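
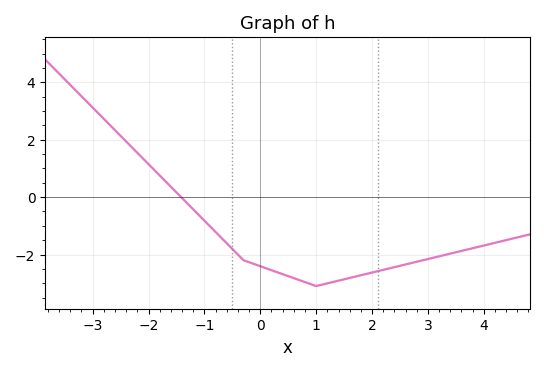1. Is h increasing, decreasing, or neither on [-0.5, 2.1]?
neither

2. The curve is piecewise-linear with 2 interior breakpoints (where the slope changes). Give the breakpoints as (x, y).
(-0.3, -2.2); (1, -3.1)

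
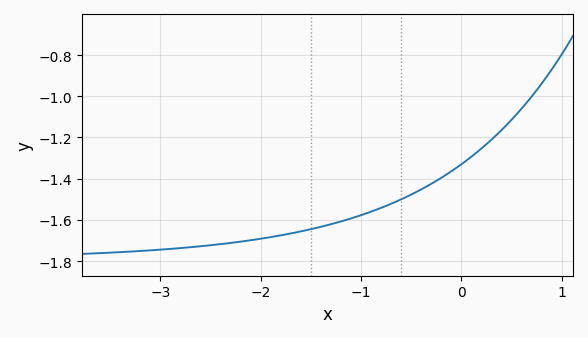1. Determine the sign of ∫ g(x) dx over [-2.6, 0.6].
negative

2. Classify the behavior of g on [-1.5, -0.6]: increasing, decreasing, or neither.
increasing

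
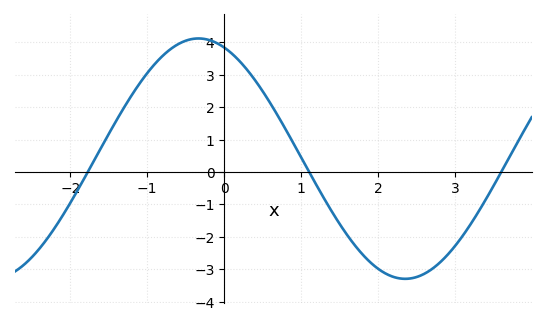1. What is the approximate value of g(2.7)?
-2.99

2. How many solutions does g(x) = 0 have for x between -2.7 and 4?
3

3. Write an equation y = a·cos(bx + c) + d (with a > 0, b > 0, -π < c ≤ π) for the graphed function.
y = 3.71cos(1.17x + 0.392) + 0.41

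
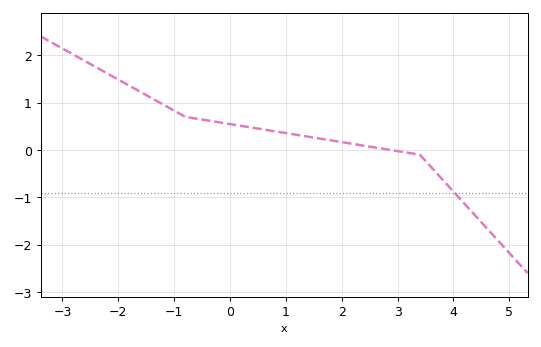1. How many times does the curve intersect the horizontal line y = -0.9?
1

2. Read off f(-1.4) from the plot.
1.09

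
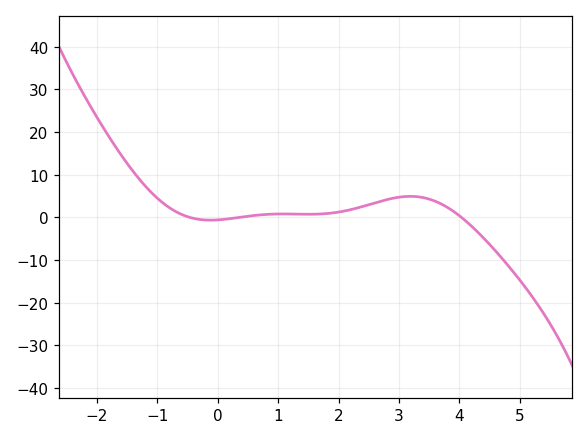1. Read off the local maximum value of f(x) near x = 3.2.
4.94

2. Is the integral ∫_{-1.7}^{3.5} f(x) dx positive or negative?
positive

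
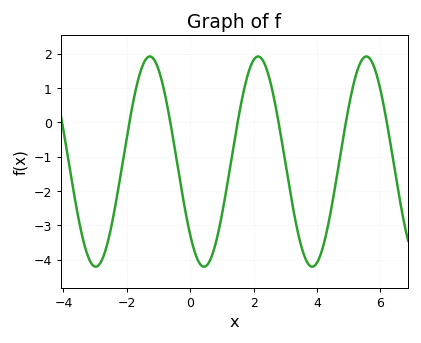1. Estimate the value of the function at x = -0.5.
-0.7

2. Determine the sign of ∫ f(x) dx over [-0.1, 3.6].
negative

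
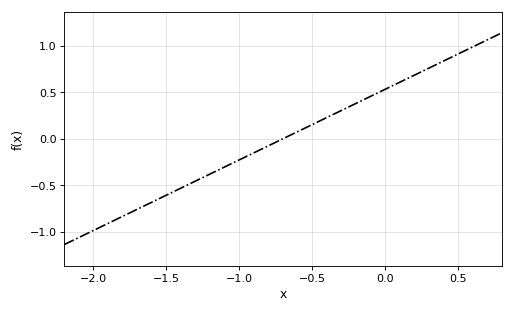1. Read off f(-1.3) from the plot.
-0.456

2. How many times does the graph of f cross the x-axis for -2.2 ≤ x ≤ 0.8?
1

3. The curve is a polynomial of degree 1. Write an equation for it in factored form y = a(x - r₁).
y = 0.76(x + 0.7)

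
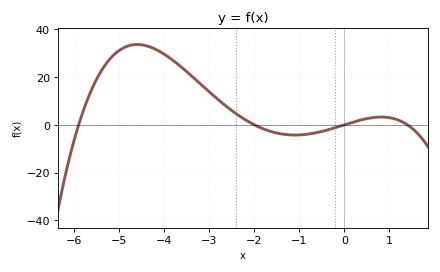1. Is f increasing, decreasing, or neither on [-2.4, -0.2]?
neither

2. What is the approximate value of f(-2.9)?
12.1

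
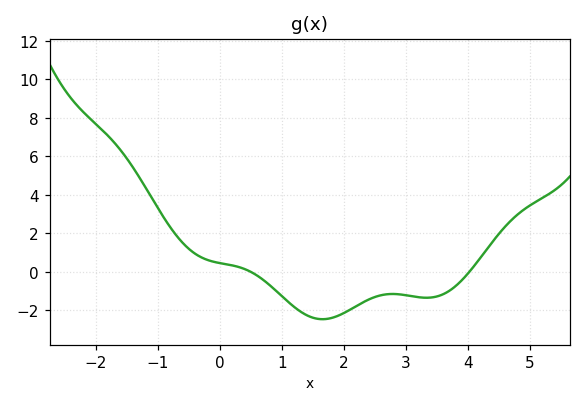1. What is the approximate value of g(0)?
0.452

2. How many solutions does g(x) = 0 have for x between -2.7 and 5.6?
2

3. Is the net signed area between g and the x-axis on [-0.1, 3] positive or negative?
negative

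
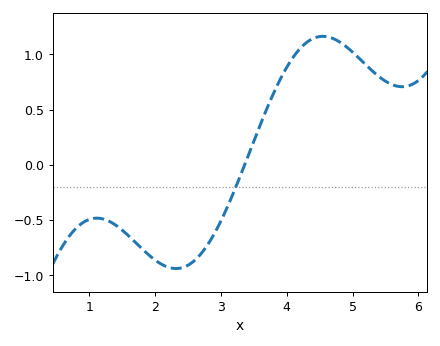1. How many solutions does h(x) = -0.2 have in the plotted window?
1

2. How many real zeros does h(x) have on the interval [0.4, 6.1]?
1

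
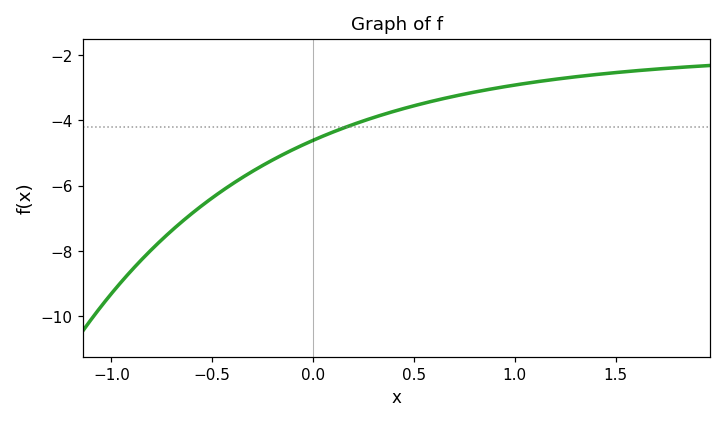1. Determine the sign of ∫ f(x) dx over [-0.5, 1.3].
negative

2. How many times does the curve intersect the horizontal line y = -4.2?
1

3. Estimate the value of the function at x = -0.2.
-5.21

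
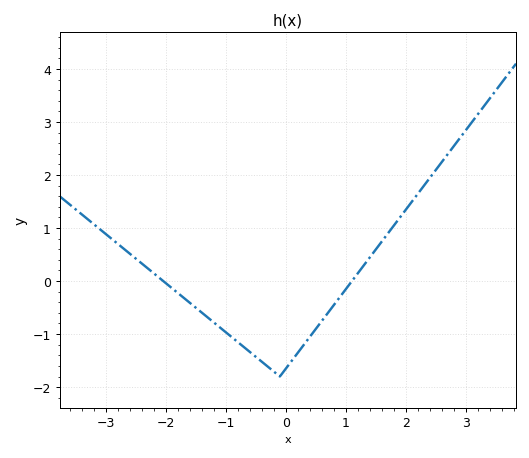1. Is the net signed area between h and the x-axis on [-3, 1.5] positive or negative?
negative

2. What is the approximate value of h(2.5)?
2.1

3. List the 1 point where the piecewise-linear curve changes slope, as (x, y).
(-0.1, -1.8)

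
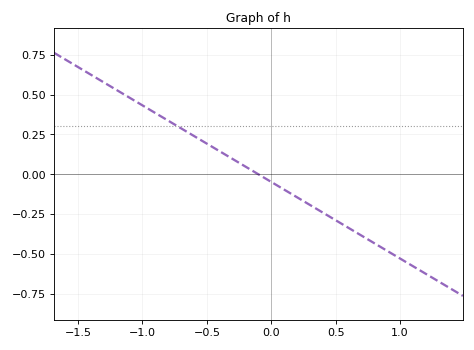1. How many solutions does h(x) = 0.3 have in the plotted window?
1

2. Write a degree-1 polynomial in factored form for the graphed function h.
y = -0.48(x + 0.1)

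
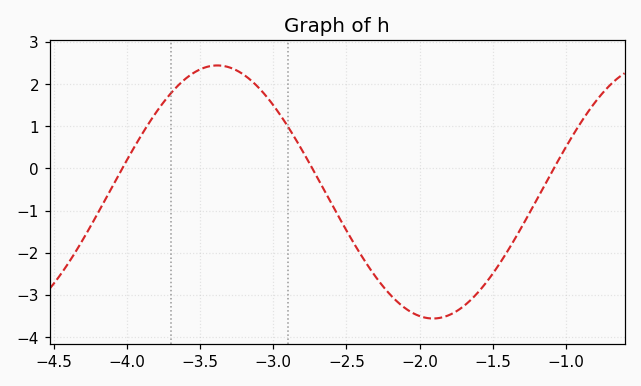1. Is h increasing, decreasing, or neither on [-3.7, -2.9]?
neither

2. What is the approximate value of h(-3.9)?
0.793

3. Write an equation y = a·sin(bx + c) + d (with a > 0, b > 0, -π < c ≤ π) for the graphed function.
y = 3sin(2.13x + 2.49) - 0.56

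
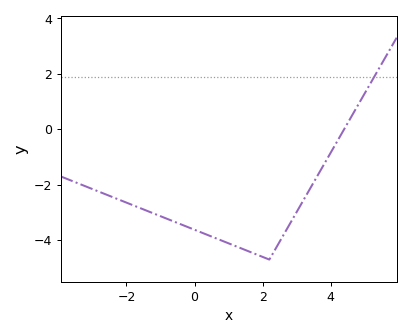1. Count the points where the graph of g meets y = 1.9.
1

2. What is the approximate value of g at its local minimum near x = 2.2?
-4.7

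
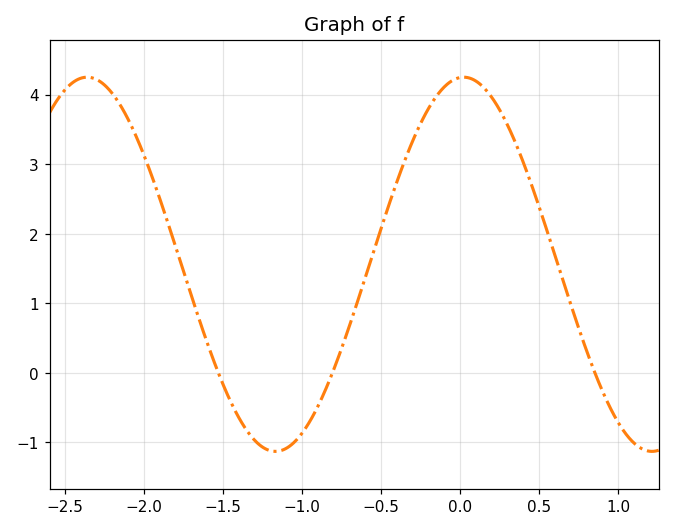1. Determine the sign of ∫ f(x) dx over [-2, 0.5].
positive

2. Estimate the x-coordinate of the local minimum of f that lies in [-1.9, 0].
-1.17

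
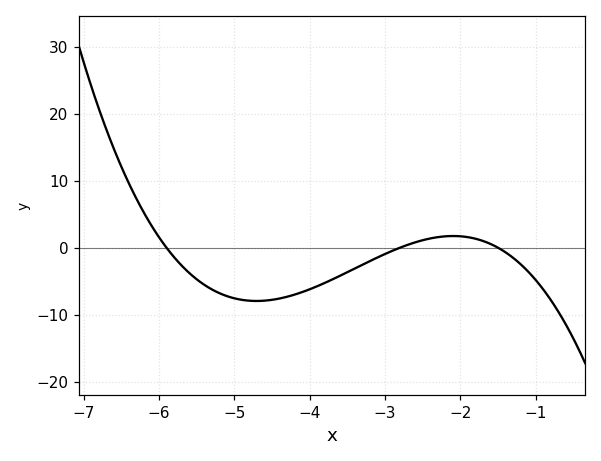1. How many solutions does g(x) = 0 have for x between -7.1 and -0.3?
3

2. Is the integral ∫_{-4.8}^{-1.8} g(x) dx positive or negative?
negative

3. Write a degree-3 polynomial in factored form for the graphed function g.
y = -1.09(x + 5.9)(x + 2.8)(x + 1.5)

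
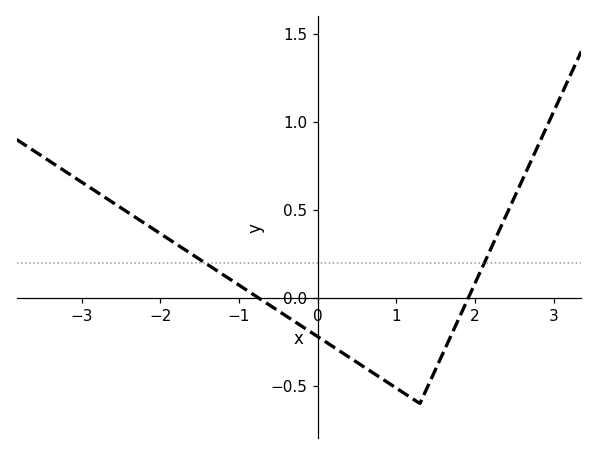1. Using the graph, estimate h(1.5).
-0.405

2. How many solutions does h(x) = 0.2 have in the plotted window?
2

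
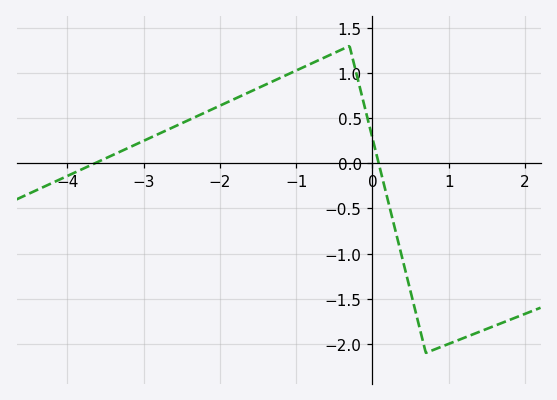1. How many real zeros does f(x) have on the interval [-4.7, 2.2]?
2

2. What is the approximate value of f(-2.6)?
0.4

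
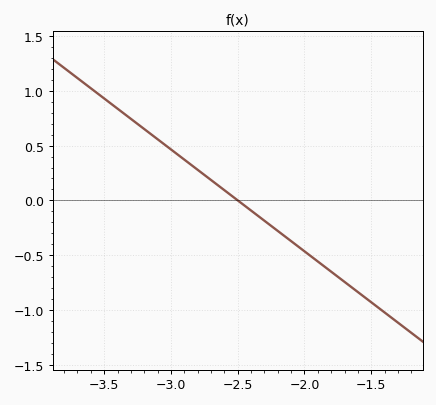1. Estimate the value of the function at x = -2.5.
0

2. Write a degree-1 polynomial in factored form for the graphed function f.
y = -0.93(x + 2.5)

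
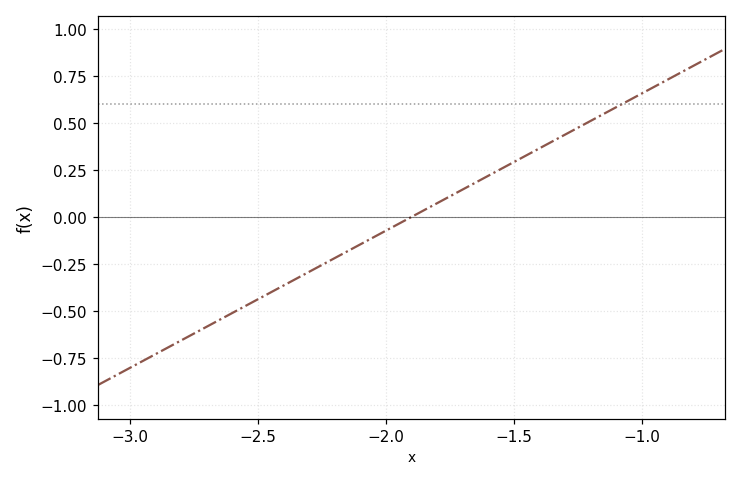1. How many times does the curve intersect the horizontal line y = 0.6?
1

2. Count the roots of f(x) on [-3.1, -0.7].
1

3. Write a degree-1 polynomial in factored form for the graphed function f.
y = 0.73(x + 1.9)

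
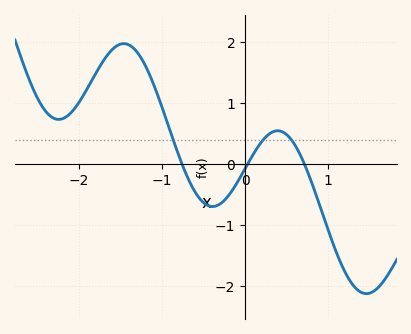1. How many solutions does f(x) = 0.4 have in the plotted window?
3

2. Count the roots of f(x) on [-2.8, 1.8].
3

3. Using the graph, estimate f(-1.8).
1.48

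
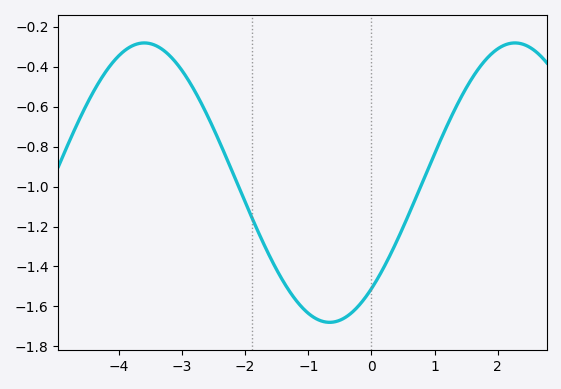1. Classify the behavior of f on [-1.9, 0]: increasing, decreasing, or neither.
neither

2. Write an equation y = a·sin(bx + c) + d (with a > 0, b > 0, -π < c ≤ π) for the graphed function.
y = 0.7sin(1.1x - 0.86) - 0.98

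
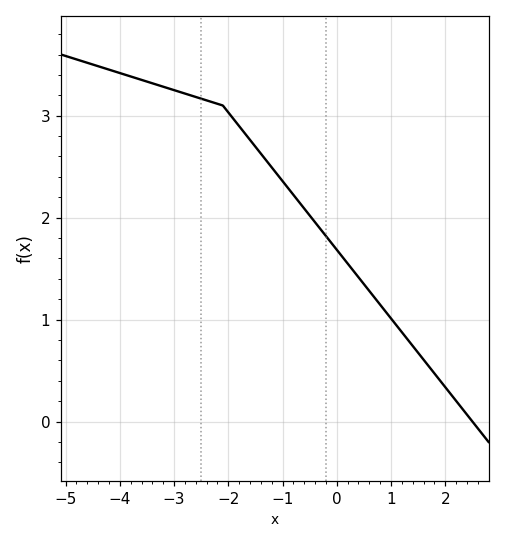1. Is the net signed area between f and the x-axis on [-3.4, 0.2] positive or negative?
positive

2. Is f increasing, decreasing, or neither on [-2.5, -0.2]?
decreasing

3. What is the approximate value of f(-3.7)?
3.37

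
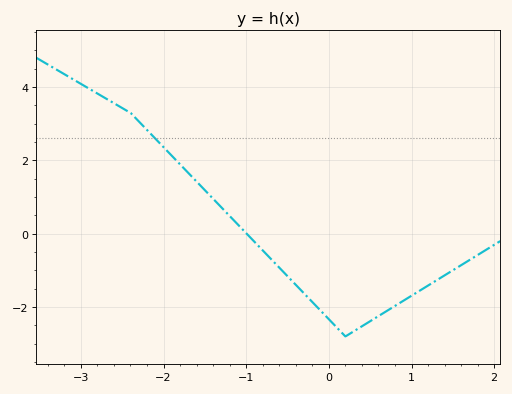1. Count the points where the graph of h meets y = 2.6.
1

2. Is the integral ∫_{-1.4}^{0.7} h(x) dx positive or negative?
negative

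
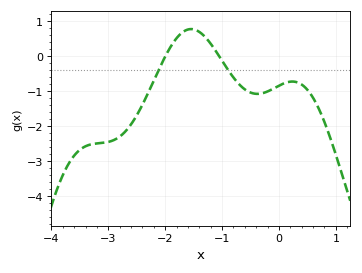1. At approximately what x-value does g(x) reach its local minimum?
-0.381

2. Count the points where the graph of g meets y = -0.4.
2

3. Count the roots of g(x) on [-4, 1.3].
2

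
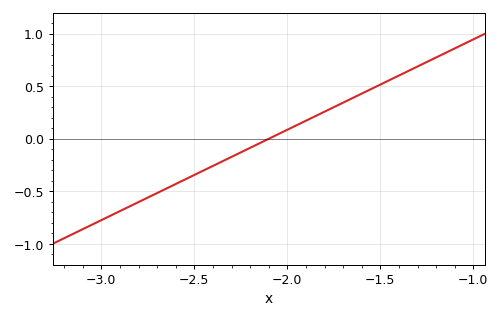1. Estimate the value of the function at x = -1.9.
0.172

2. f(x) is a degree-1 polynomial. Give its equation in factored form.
y = 0.86(x + 2.1)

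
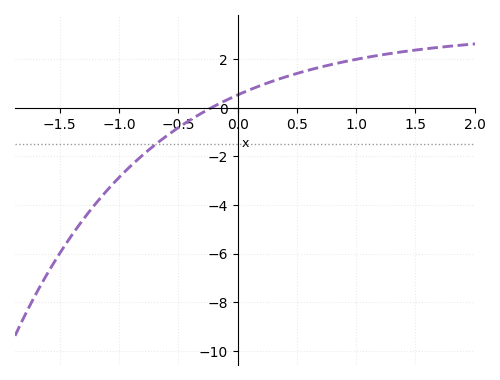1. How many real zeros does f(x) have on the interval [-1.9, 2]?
1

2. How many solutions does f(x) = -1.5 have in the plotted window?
1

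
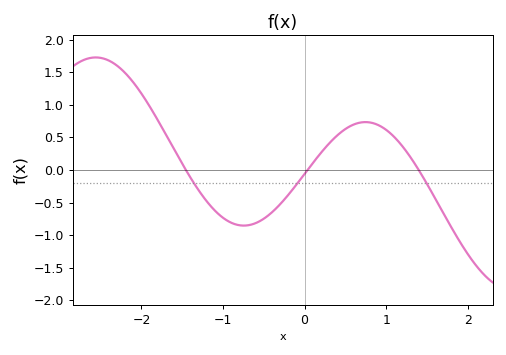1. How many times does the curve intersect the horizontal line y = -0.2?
3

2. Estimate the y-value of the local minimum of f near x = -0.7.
-0.85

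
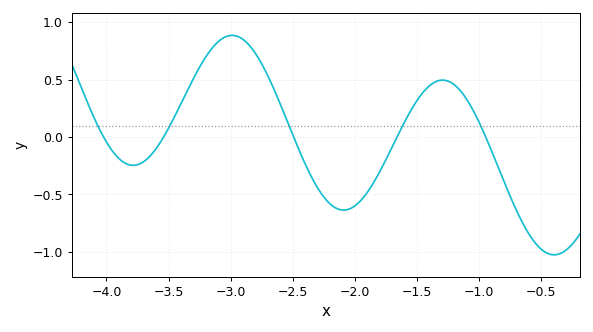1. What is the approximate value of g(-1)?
0.15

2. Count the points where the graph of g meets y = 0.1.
5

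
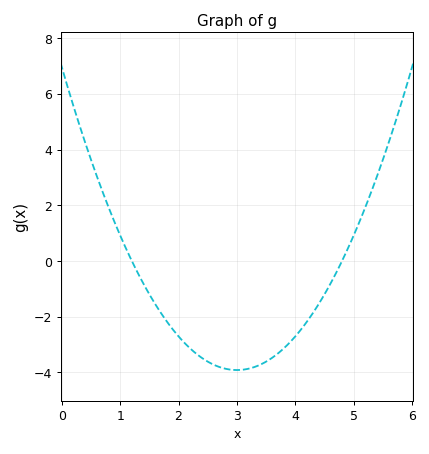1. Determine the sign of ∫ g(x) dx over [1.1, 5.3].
negative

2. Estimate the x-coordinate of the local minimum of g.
3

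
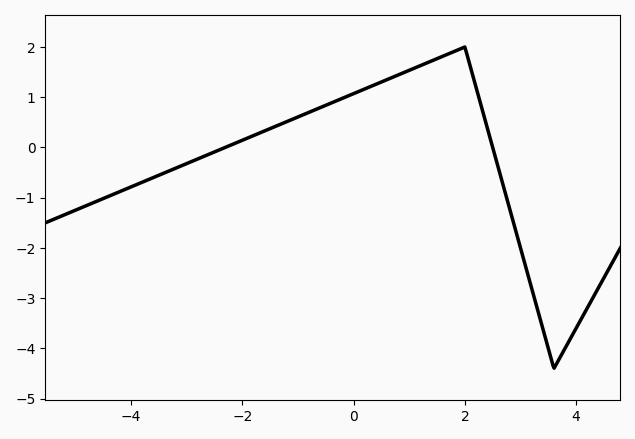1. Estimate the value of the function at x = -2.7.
-0.2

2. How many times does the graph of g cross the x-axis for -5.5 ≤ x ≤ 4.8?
2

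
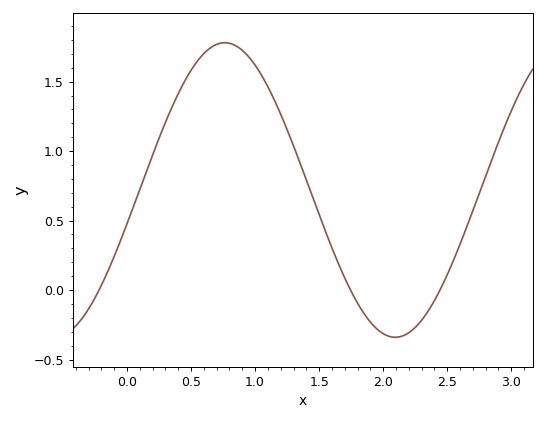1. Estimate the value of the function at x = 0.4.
1.41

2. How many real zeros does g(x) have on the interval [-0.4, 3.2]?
3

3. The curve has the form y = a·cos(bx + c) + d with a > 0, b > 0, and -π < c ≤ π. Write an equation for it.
y = 1.06cos(2.36x - 1.8) + 0.72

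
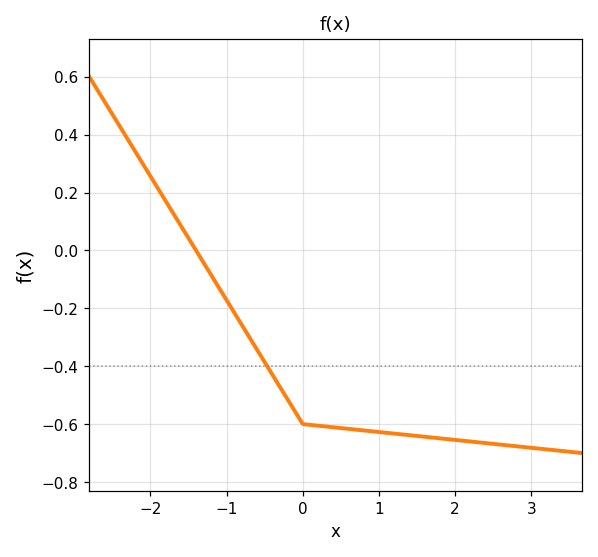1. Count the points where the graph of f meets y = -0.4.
1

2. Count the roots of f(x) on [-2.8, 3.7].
1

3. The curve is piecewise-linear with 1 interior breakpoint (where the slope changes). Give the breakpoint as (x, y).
(0, -0.6)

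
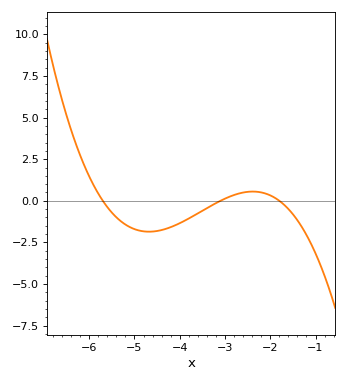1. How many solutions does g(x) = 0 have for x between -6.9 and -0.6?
3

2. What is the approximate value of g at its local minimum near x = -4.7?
-1.8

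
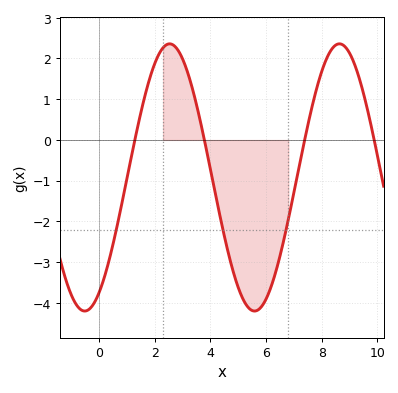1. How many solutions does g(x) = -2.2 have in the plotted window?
3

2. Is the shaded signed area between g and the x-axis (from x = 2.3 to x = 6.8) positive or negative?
negative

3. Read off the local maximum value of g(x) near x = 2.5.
2.36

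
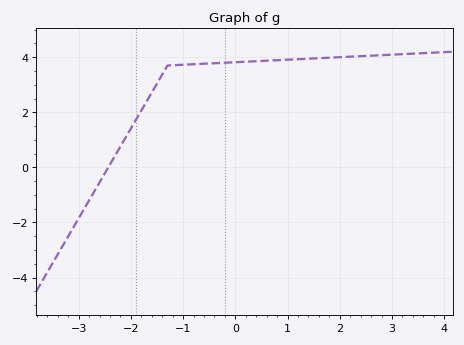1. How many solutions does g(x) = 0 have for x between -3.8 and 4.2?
1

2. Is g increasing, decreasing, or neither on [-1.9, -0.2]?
increasing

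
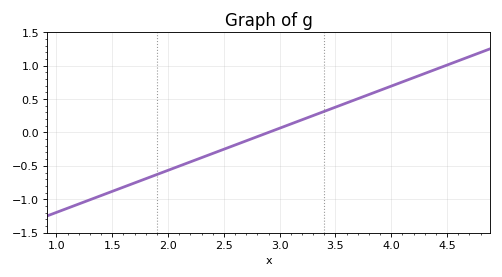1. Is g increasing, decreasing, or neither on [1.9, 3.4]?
increasing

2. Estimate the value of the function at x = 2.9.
0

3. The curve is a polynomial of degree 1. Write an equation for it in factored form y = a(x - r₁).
y = 0.63(x - 2.9)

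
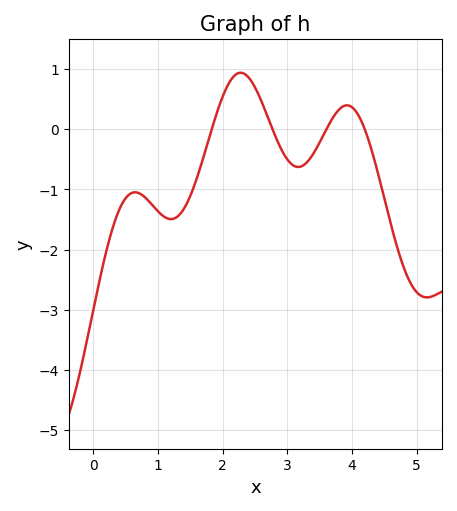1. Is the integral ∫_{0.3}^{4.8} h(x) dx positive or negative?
negative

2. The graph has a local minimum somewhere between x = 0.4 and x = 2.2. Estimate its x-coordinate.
1.2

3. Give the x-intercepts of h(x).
1.8, 2.8, 3.6, 4.2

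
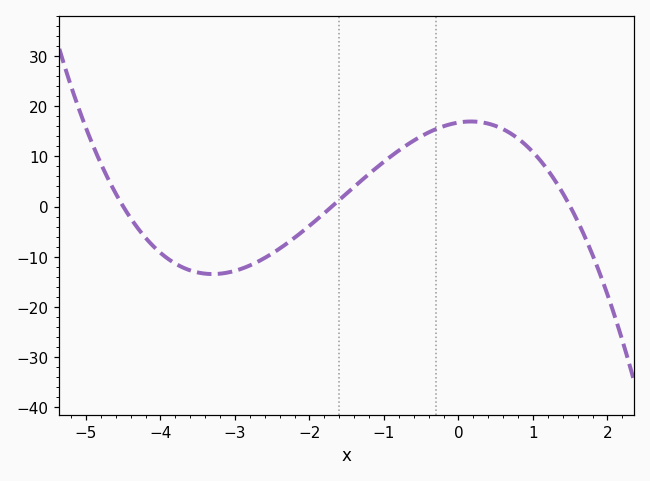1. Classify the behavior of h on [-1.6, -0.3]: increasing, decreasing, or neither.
increasing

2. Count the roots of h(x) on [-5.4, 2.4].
3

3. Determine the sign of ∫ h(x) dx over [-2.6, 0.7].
positive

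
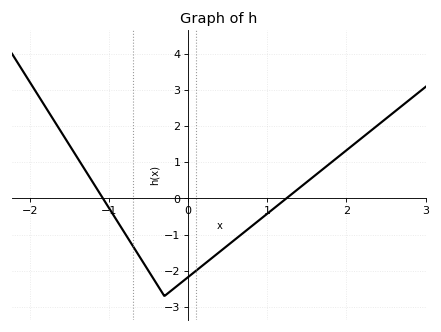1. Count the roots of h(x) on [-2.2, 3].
2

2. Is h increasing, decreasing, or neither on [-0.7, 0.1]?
neither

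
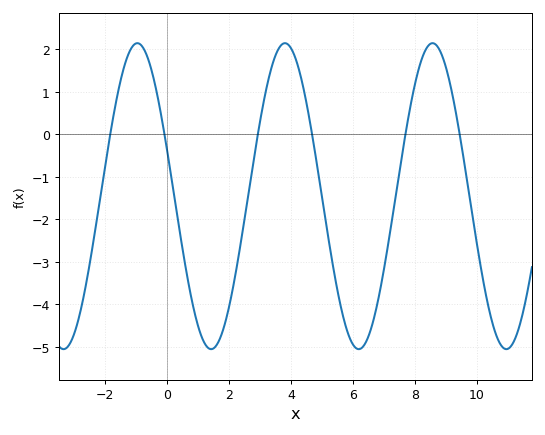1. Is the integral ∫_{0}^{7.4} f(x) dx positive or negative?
negative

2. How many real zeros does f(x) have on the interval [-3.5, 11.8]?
6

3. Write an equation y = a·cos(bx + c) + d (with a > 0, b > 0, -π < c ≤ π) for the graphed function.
y = 3.6cos(1.3x + 1.3) - 1.46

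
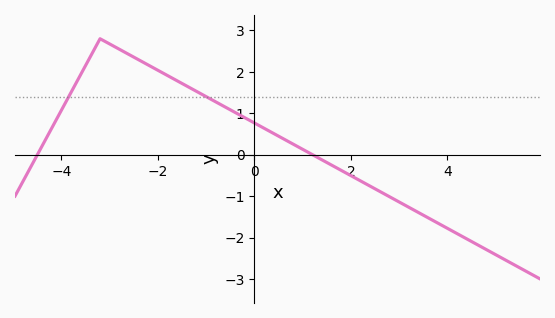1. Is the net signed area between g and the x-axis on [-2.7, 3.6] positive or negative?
positive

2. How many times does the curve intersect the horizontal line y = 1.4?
2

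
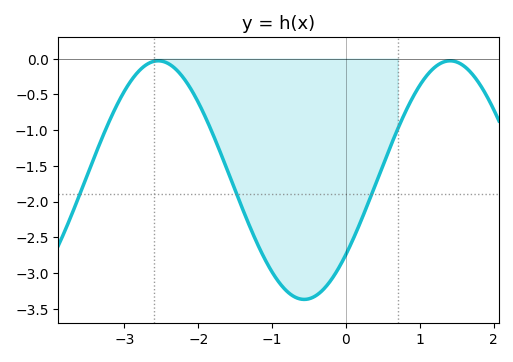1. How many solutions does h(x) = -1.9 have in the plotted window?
3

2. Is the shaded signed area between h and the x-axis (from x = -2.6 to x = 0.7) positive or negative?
negative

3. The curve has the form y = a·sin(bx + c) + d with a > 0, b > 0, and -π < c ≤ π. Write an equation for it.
y = 1.67sin(1.6x - 0.67) - 1.7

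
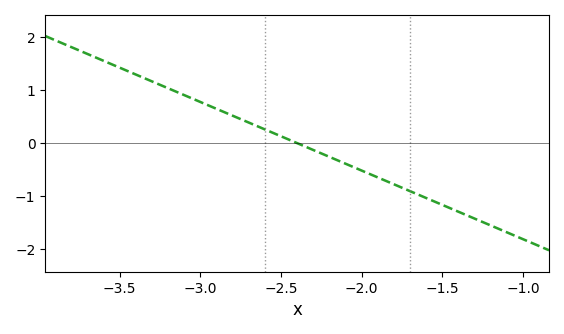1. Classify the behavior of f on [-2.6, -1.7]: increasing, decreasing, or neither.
decreasing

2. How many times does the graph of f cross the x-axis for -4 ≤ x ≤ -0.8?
1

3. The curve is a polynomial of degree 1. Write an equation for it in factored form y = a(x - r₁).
y = -1.29(x + 2.4)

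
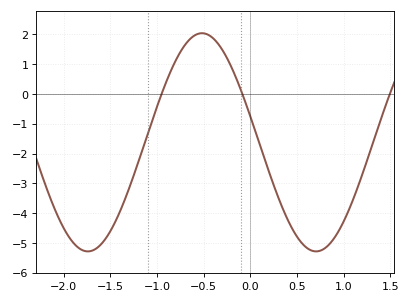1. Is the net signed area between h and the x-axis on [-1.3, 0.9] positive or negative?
negative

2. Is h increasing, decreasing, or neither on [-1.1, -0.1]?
neither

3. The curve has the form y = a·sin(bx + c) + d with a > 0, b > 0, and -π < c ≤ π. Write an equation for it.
y = 3.66sin(2.57x + 2.9) - 1.62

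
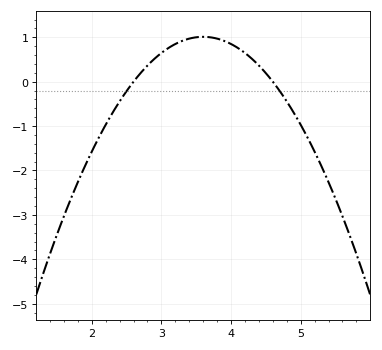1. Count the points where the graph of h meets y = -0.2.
2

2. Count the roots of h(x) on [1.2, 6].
2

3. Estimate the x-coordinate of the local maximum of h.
3.6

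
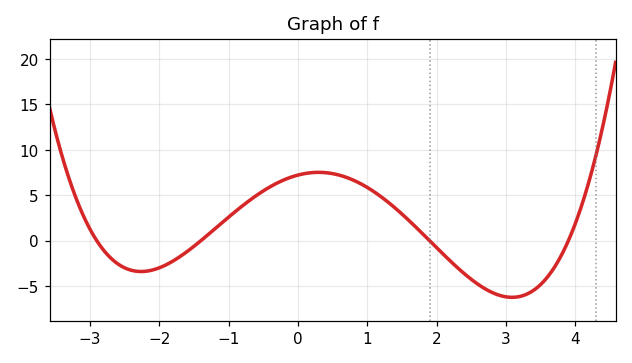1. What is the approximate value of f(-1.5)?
-0.617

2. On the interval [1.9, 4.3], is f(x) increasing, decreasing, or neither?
neither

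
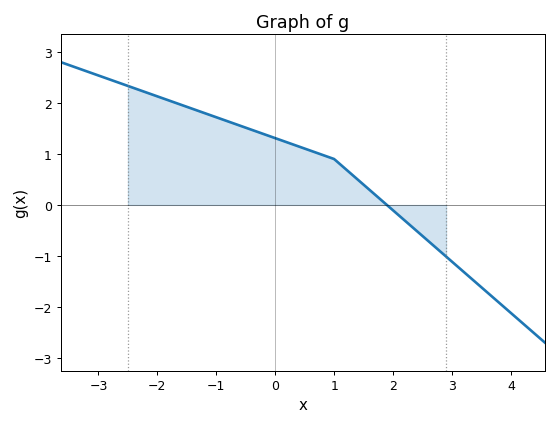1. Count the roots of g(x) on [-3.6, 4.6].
1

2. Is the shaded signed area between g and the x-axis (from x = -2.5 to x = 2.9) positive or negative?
positive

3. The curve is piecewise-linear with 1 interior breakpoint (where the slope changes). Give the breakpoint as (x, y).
(1, 0.9)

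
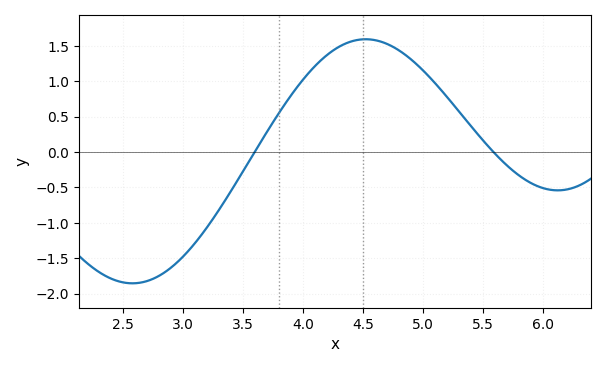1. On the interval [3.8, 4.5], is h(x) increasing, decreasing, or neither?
increasing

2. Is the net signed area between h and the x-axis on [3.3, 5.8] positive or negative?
positive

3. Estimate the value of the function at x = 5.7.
-0.185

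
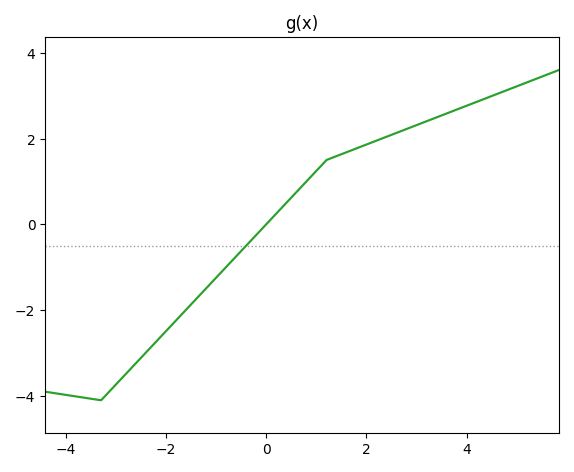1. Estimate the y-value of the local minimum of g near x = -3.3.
-4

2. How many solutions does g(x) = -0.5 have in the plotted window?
1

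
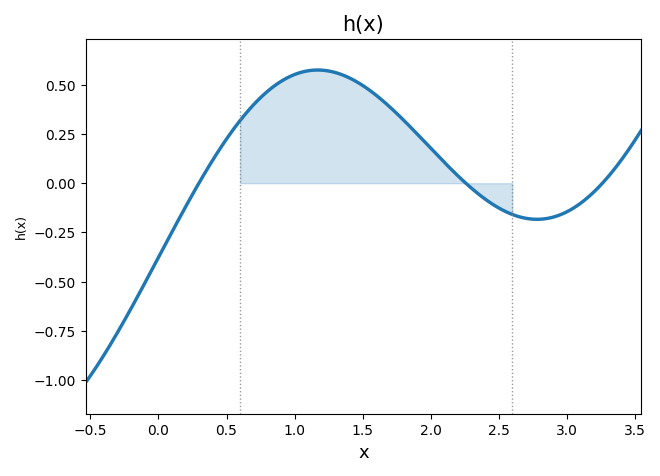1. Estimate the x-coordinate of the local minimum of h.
2.8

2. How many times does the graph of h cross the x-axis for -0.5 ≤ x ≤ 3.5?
3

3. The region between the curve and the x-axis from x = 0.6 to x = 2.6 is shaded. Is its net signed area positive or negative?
positive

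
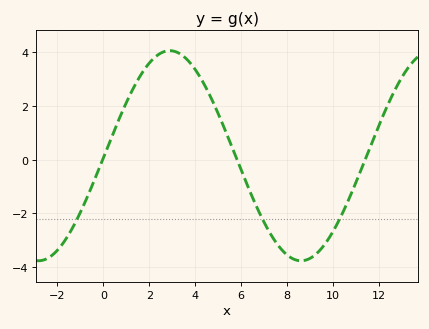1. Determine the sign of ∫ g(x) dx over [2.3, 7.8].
positive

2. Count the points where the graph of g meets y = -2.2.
3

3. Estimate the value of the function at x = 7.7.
-3.2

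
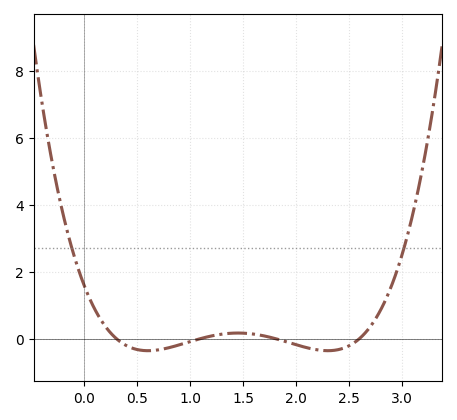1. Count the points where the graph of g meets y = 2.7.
2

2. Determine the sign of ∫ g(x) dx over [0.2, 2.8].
negative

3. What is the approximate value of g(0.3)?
0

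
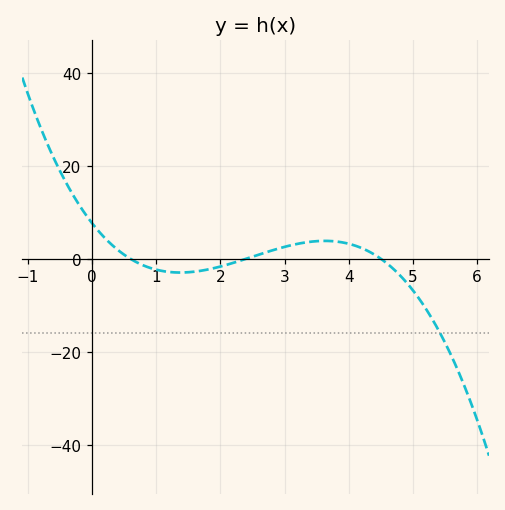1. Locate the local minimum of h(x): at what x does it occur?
1.37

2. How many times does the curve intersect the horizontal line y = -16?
1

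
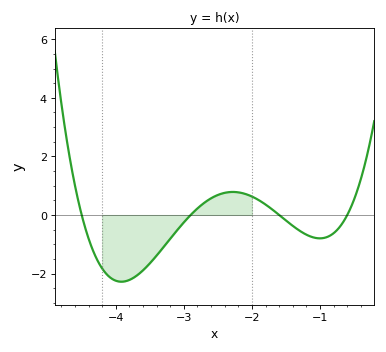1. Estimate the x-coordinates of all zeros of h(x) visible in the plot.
-4.5, -2.9, -1.6, -0.6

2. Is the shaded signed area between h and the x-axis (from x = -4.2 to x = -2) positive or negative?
negative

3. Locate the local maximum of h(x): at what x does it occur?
-2.28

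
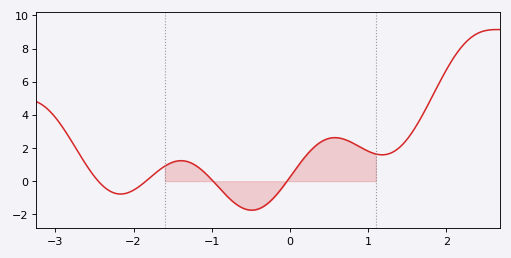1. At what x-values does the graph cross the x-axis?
-2.5, -1.8, -1, 0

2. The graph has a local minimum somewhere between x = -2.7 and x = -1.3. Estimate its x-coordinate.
-2.2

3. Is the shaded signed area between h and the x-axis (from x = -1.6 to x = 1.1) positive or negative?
positive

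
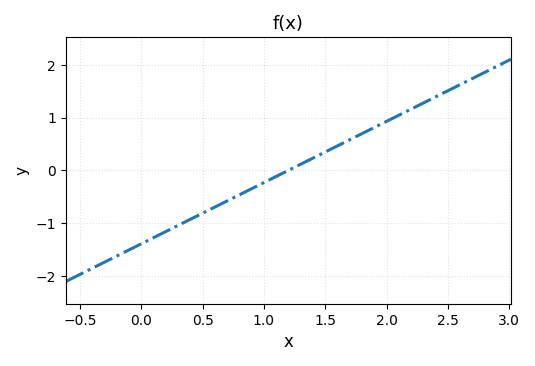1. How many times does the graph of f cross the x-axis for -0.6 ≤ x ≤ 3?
1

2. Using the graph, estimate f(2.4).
1.39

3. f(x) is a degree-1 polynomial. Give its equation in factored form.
y = 1.16(x - 1.2)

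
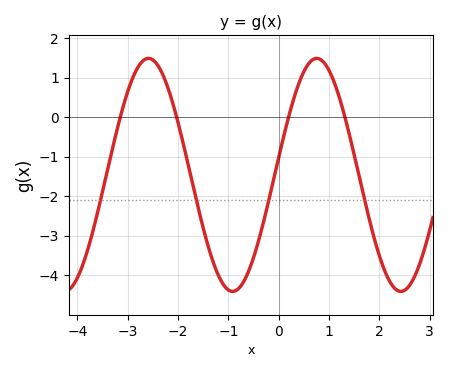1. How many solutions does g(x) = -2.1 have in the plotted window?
4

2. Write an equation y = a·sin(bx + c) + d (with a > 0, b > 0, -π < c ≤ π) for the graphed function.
y = 2.95sin(1.88x + 0.152) - 1.46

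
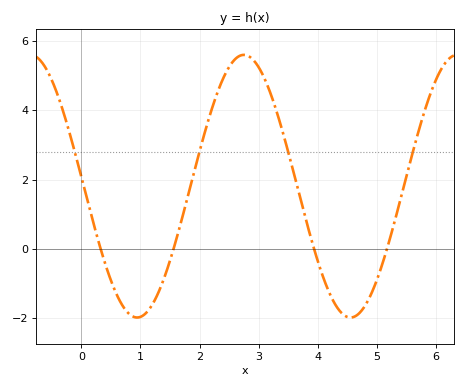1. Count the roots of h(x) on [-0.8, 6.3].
4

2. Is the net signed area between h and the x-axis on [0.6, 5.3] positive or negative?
positive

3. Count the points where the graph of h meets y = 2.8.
4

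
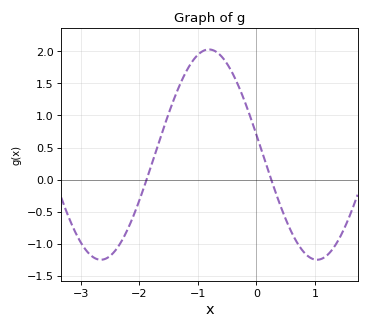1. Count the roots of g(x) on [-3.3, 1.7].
2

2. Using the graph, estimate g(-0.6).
1.9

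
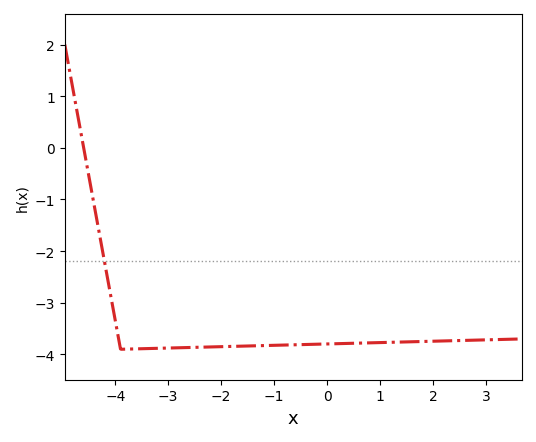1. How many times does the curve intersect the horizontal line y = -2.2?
1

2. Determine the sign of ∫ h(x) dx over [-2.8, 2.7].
negative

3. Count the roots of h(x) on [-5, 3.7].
1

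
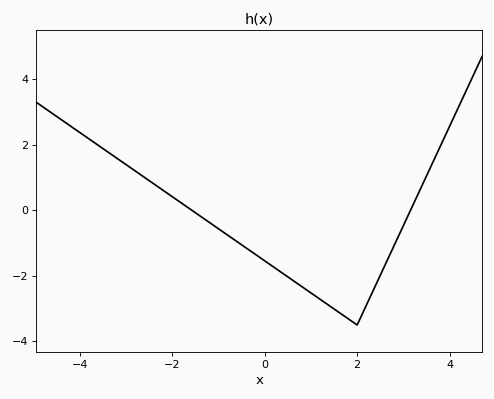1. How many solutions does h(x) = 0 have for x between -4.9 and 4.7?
2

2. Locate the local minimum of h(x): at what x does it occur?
2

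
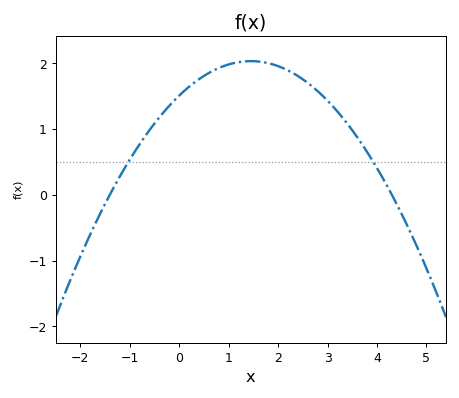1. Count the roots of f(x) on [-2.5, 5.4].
2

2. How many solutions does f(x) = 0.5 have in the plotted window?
2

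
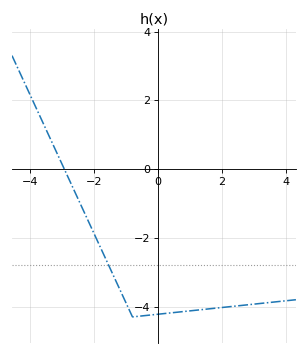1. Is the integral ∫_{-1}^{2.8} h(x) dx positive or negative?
negative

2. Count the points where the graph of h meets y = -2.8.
1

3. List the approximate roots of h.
-3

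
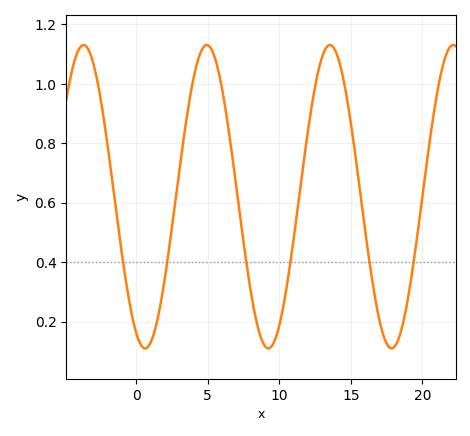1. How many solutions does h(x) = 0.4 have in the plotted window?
6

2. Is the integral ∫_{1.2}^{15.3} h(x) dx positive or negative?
positive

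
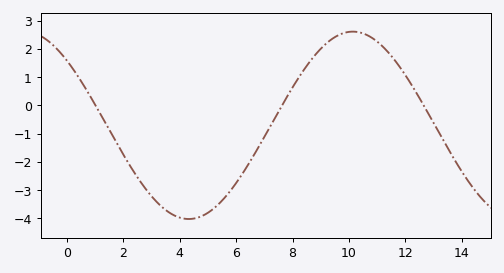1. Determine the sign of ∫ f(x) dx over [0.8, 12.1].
negative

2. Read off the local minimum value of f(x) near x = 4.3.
-4.03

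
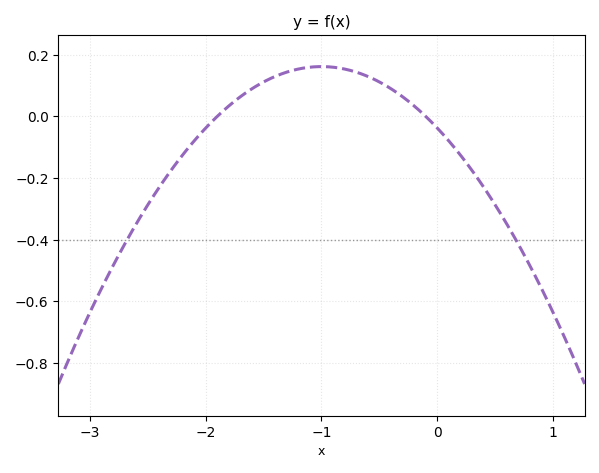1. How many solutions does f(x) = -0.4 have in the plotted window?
2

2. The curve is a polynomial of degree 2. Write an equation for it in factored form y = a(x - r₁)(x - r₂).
y = -0.2(x + 1.9)(x + 0.1)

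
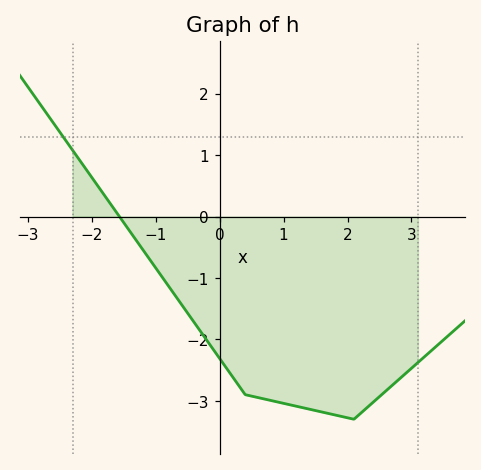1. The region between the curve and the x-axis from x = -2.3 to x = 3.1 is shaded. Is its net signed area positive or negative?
negative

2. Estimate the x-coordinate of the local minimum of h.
2.1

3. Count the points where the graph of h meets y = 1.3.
1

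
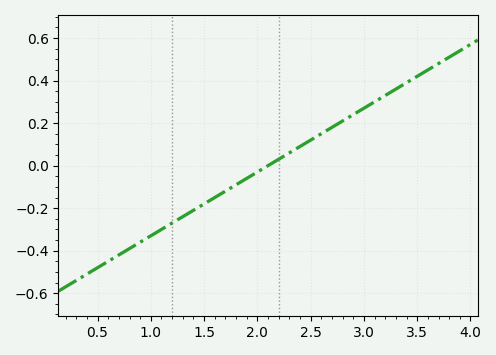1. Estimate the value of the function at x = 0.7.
-0.42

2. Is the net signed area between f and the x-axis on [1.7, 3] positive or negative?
positive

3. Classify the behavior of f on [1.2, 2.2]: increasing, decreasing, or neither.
increasing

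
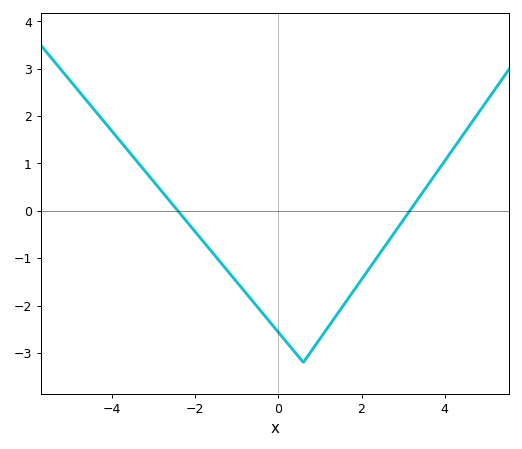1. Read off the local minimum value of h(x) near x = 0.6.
-3.2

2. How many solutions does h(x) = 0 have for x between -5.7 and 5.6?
2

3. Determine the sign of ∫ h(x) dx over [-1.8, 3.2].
negative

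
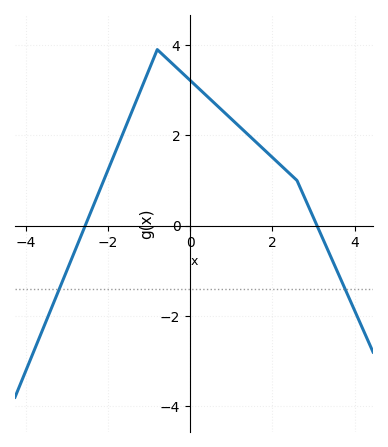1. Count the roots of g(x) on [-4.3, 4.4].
2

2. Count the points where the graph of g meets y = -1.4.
2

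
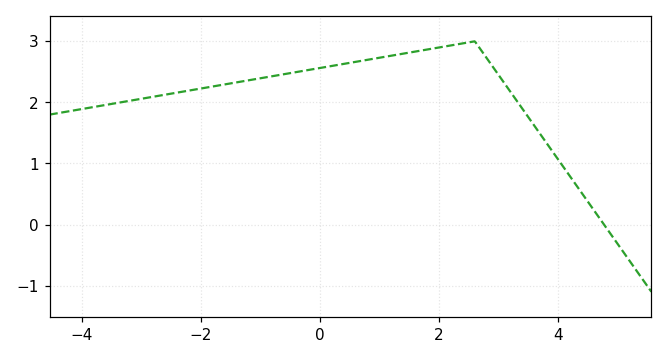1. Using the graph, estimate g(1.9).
2.88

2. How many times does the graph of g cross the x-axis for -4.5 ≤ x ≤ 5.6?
1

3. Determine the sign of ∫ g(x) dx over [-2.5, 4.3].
positive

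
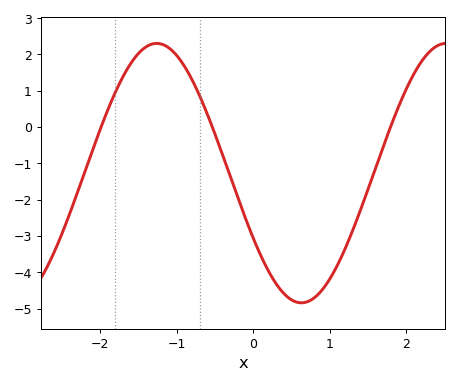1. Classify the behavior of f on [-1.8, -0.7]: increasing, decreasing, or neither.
neither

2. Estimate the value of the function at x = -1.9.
0.5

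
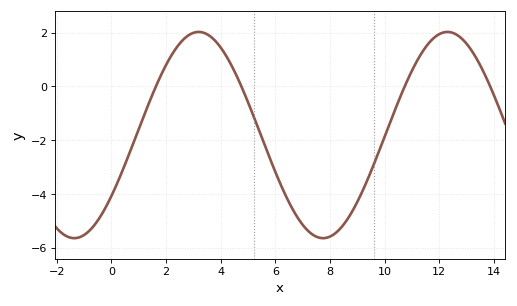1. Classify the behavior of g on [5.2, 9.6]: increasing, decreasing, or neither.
neither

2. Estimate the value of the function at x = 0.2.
-3.6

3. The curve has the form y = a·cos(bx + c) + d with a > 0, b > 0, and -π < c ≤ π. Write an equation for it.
y = 3.84cos(0.69x - 2.2) - 1.81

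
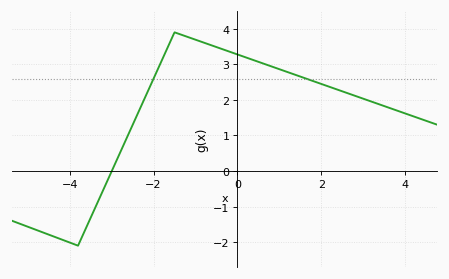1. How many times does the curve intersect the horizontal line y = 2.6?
2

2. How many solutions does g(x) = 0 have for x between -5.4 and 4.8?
1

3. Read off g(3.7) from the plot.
1.7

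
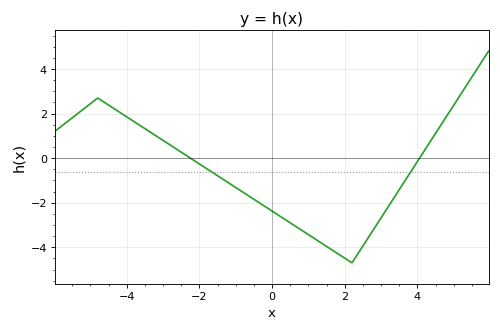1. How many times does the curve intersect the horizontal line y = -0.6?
2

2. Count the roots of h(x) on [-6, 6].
2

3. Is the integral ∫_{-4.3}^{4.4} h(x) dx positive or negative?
negative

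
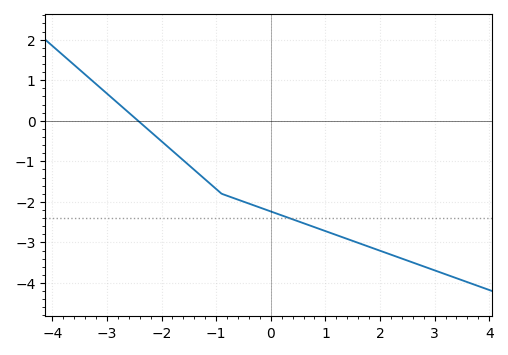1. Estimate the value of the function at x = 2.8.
-3.6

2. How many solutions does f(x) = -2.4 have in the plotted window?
1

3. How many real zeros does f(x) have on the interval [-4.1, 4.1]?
1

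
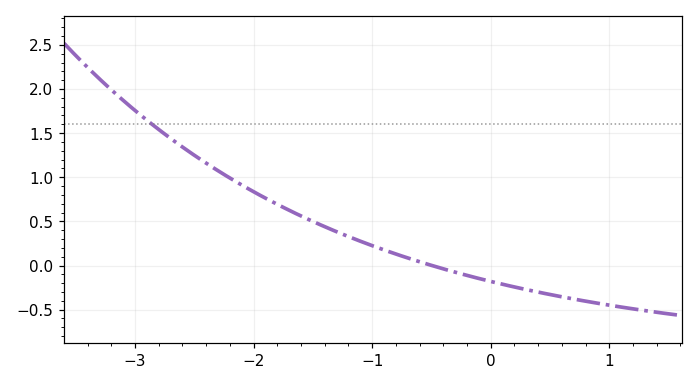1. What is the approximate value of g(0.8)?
-0.404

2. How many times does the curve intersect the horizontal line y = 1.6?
1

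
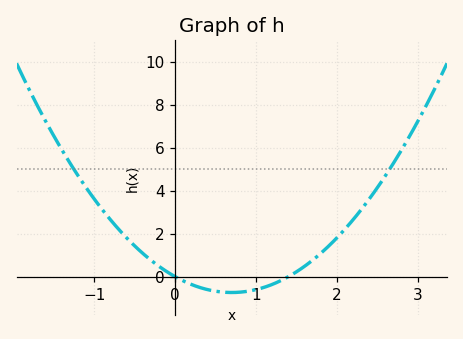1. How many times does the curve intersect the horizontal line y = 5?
2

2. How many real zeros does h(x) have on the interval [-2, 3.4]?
2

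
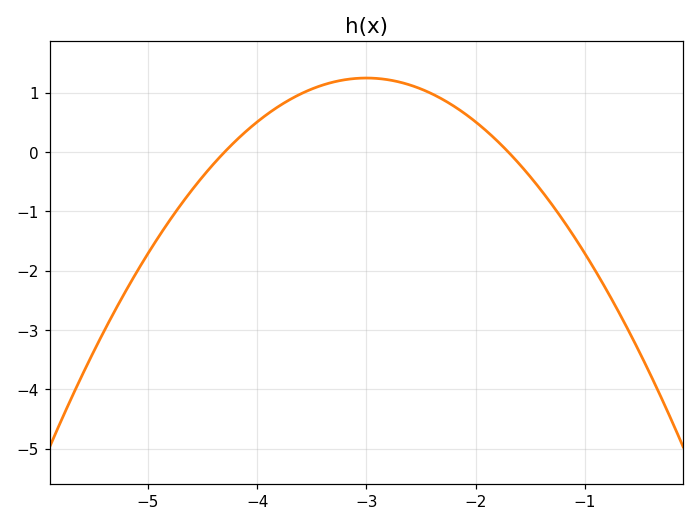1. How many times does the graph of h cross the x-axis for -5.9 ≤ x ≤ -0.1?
2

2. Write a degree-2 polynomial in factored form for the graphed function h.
y = -0.74(x + 4.3)(x + 1.7)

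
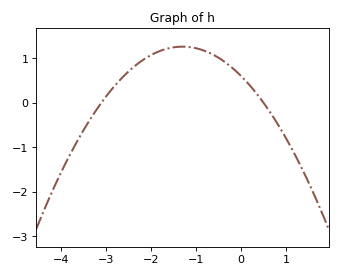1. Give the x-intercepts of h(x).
-3.1, 0.5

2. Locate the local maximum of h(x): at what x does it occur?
-1.3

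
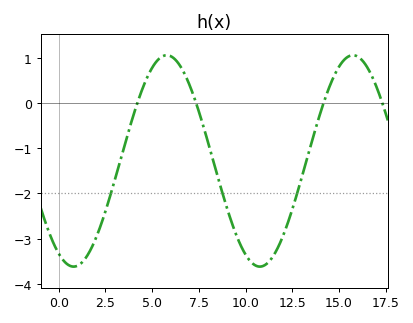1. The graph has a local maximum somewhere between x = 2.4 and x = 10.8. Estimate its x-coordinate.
6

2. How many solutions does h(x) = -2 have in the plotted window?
3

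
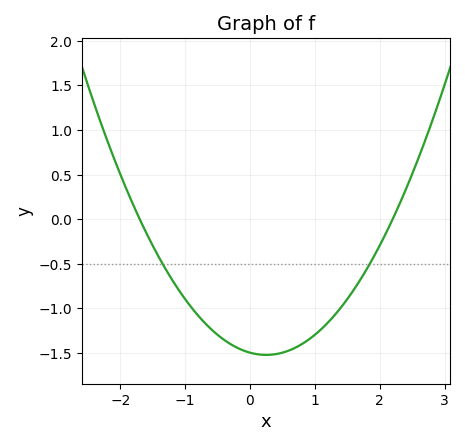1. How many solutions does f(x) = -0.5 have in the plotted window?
2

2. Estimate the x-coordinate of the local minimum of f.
0.2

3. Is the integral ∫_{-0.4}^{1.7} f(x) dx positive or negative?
negative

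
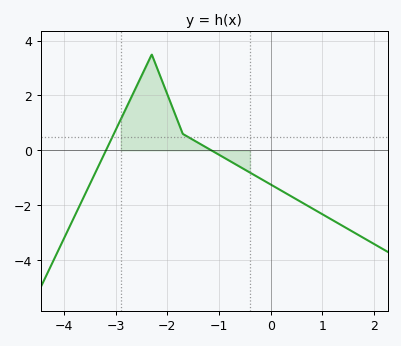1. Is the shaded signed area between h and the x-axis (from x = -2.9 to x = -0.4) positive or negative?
positive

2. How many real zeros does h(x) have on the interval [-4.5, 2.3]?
2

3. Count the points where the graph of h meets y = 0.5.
2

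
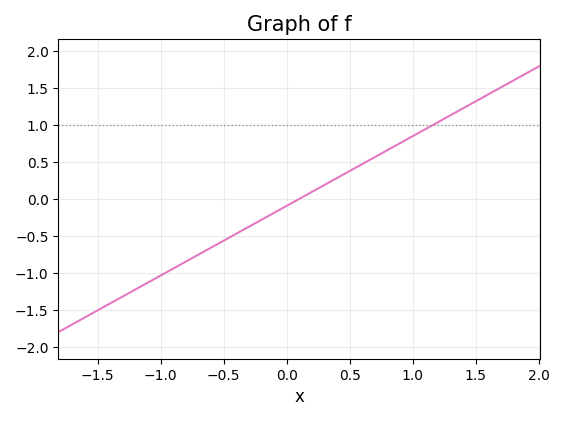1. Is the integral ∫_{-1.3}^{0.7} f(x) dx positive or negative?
negative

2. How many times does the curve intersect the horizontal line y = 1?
1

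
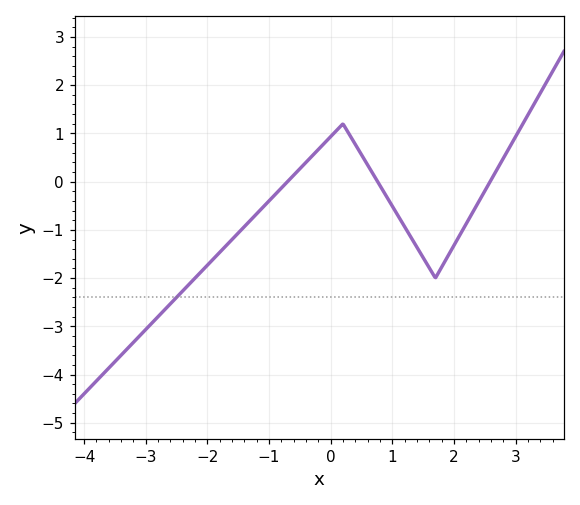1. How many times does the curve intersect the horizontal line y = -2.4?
1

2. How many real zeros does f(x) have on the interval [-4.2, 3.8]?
3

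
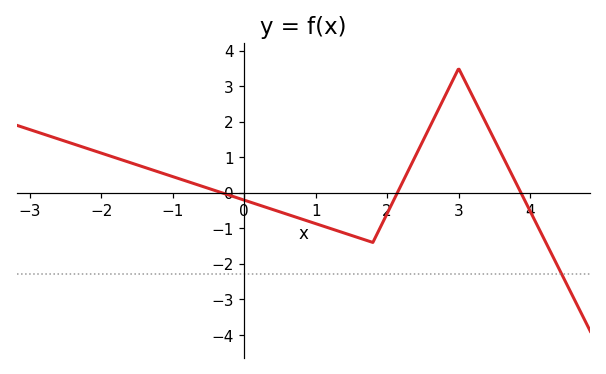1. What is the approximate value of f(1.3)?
-1.07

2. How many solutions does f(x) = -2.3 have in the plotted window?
1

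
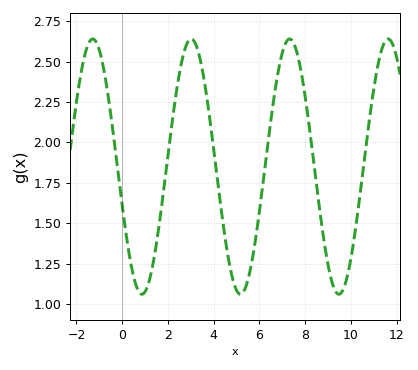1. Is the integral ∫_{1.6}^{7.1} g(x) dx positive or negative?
positive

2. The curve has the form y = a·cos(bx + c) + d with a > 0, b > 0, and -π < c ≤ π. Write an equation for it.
y = 0.79cos(1.46x + 1.88) + 1.85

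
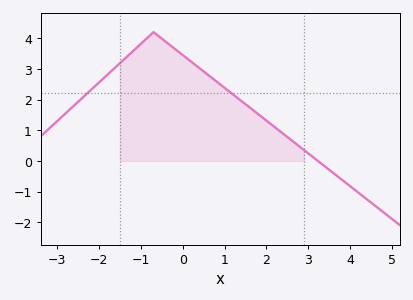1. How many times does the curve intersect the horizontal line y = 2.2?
2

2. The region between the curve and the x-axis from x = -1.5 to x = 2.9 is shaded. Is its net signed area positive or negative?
positive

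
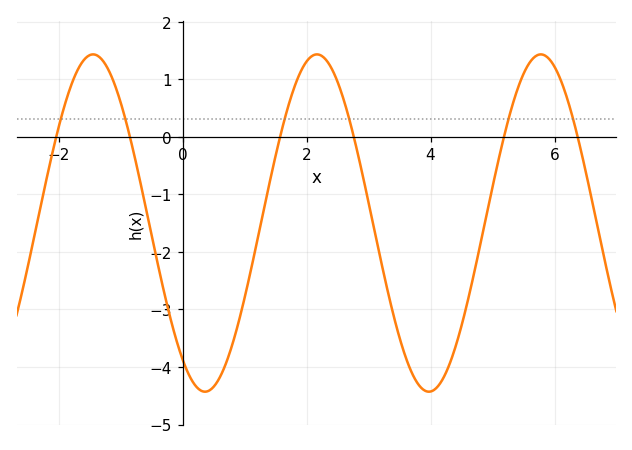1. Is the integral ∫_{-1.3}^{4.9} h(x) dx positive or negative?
negative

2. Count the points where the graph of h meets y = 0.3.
6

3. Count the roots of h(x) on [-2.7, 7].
6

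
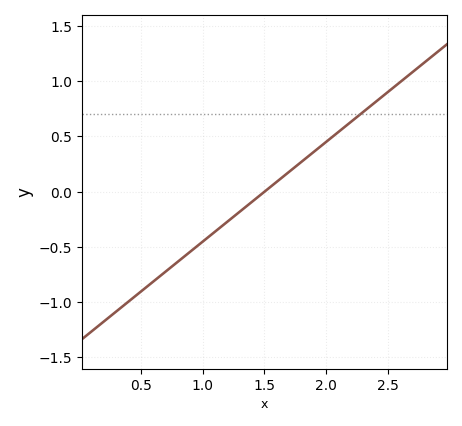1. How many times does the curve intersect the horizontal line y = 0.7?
1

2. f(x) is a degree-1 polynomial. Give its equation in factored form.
y = 0.9(x - 1.5)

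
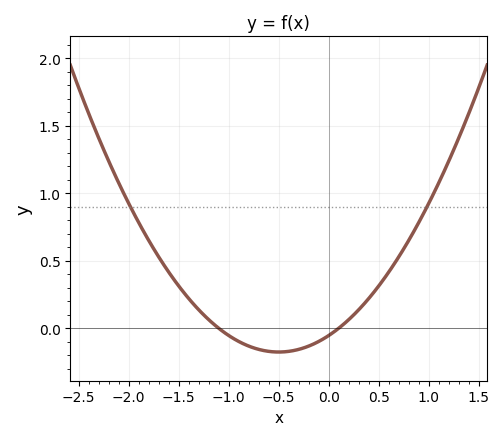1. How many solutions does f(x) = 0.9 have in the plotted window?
2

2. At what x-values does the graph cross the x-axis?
-1.1, 0.1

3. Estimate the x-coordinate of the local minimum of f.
-0.5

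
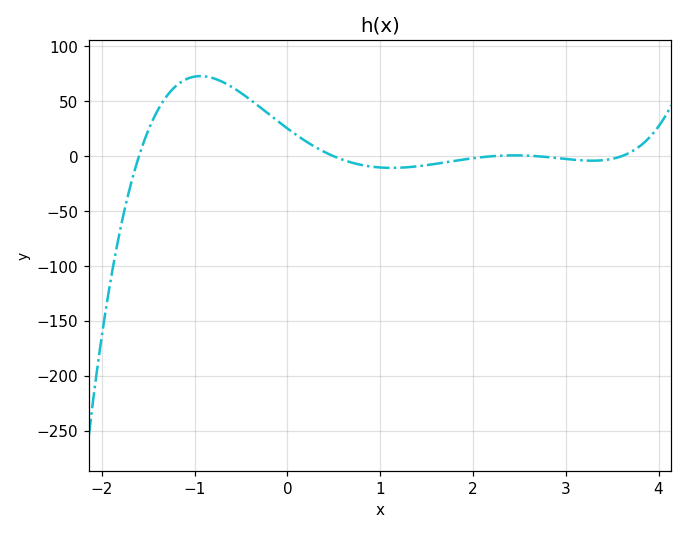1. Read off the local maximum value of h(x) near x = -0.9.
75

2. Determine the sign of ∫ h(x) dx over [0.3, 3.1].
negative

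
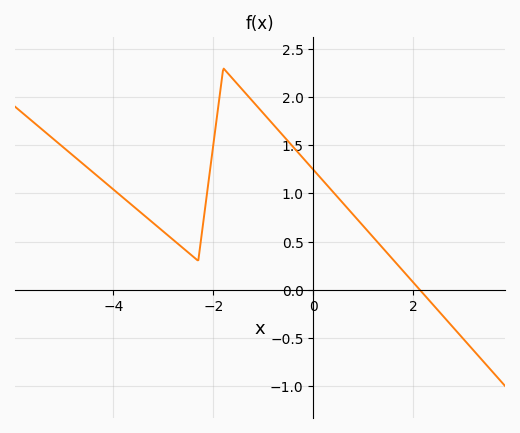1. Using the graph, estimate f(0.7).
0.85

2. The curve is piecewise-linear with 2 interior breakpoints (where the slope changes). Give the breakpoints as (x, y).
(-2.3, 0.3); (-1.8, 2.3)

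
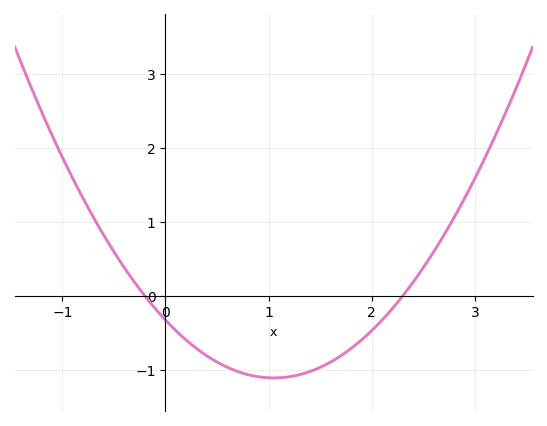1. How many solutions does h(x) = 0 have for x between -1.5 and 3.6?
2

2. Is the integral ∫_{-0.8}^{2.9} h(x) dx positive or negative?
negative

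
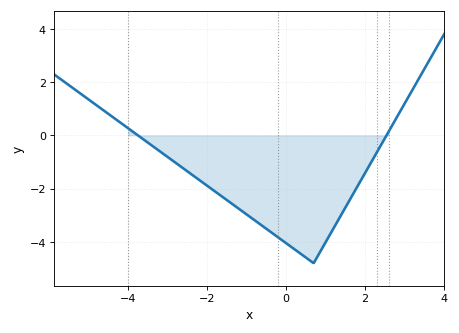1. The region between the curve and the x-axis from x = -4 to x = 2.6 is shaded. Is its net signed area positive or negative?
negative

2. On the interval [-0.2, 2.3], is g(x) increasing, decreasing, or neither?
neither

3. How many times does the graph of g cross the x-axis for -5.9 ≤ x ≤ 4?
2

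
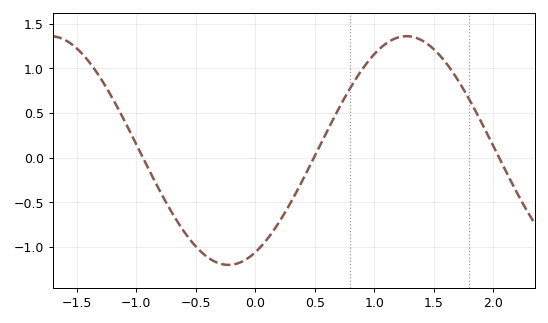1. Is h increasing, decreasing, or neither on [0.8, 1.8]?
neither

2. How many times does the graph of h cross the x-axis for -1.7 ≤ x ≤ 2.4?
3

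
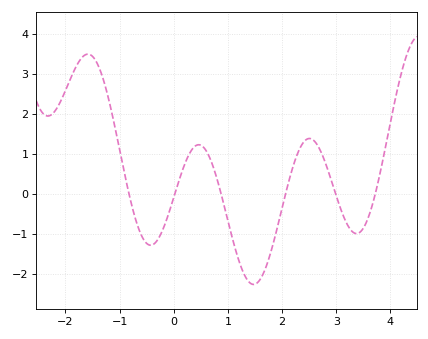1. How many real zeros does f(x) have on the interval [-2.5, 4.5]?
6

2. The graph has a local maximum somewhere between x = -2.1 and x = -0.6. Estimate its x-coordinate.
-1.6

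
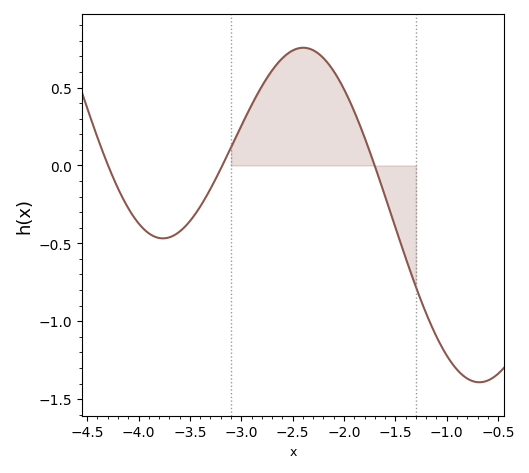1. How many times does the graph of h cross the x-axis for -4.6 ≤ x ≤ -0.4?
3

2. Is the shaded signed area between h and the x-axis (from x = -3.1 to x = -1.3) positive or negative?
positive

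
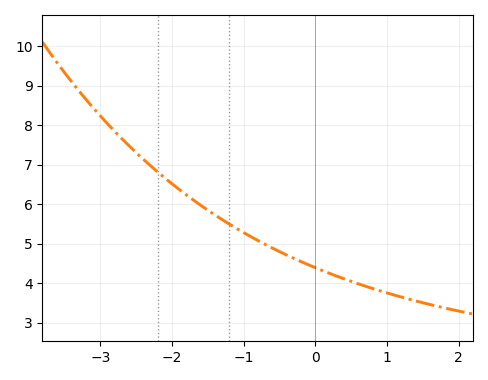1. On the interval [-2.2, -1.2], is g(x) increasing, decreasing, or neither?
decreasing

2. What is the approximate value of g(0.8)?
3.9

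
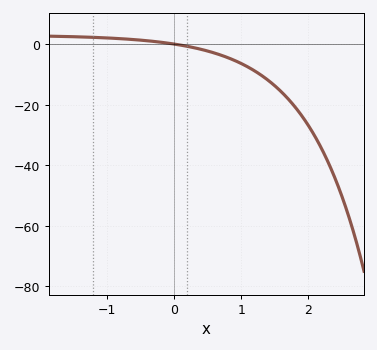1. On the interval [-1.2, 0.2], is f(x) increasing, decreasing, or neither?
decreasing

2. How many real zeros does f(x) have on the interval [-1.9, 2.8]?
1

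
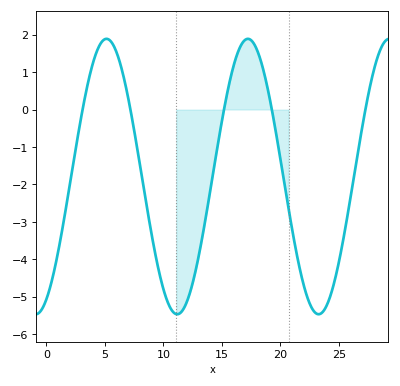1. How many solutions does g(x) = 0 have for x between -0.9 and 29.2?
5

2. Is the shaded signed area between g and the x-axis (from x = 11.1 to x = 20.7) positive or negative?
negative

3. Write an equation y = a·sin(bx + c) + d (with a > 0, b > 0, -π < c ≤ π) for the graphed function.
y = 3.68sin(0.52x - 1.1) - 1.79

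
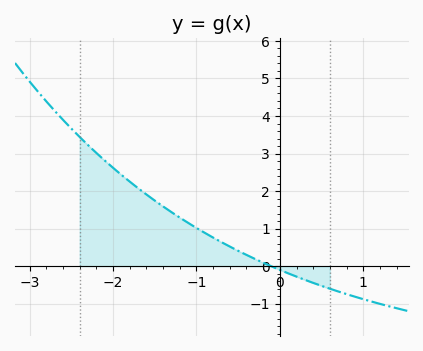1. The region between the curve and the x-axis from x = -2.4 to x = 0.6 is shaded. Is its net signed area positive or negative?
positive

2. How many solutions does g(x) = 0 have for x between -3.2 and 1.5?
1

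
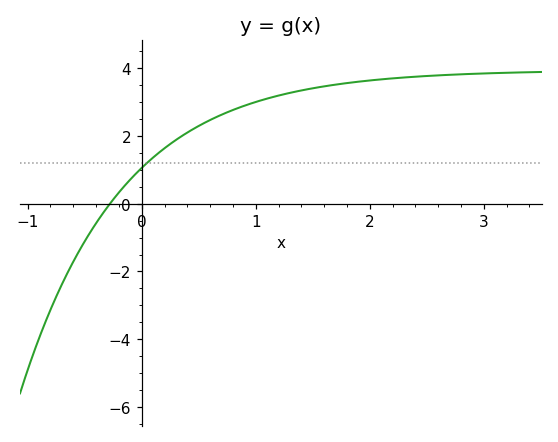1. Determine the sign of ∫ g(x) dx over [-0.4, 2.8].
positive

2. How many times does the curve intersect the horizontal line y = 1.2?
1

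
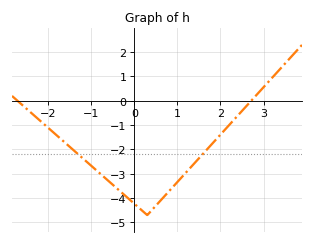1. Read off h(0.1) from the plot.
-4.39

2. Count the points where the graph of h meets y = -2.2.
2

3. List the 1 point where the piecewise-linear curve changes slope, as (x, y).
(0.3, -4.7)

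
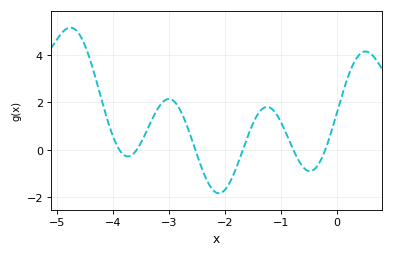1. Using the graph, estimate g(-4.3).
3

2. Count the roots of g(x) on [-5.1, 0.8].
6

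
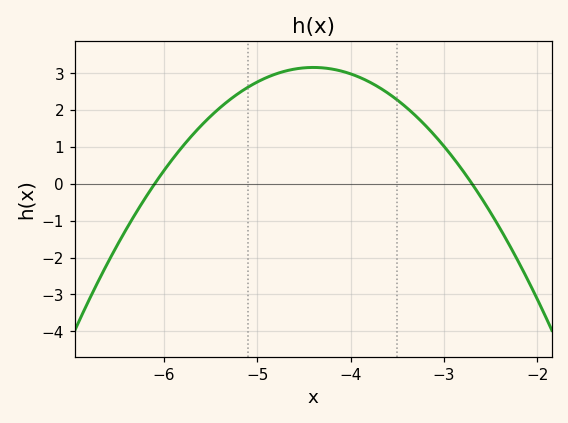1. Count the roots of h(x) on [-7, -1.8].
2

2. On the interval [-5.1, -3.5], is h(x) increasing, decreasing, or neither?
neither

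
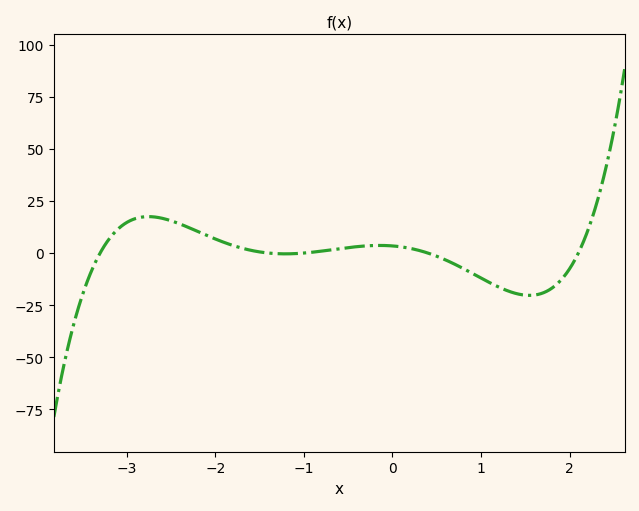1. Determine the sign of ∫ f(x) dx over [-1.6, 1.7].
negative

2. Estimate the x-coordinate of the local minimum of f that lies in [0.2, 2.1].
1.5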